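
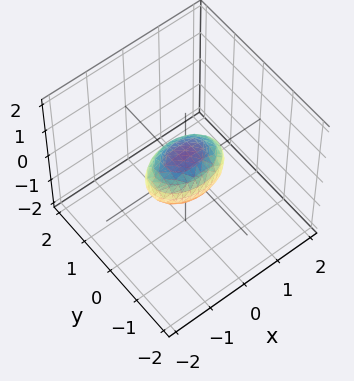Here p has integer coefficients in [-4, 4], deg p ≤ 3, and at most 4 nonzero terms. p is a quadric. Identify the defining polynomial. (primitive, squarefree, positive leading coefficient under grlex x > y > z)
x^2 + 2*y^2 + 2*z^2 - 1

First, the degree is 2 — bounded and convex; a quadric.
Then, symmetries: the x ↦ −x reflection is a symmetry, so x appears only in even powers; the z ↦ −z reflection is a symmetry, so z appears only in even powers; the y ↦ −y reflection is a symmetry, so y appears only in even powers.
Next, observable constraints: the x-axis gridline crossings are at x ∈ {-1, 1}.
Finally, solving for integer coefficients yields p as stated.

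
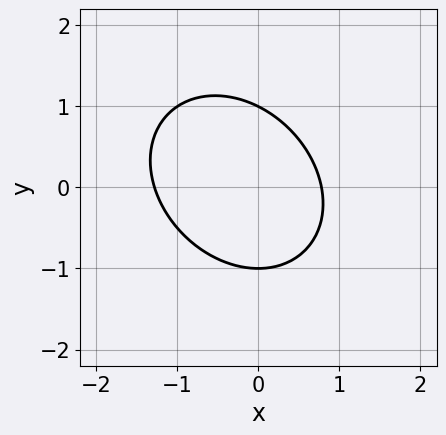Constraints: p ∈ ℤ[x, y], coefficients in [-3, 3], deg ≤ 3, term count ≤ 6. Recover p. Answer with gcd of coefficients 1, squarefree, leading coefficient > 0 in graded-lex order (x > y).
First, degree: no degree-1 curve has this shape, so deg p = 2.
Next, observable constraints: among the integer gridlines, it crosses the y-axis at y ∈ {-1, 1}.
Finally, matching integer coefficients to the picture gives p.

2*x^2 + x*y + 2*y^2 + x - 2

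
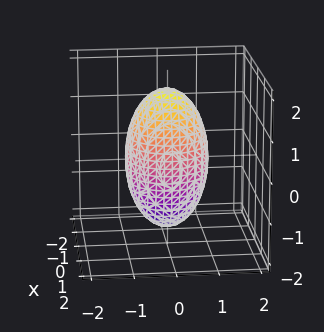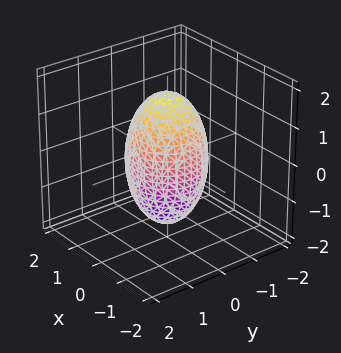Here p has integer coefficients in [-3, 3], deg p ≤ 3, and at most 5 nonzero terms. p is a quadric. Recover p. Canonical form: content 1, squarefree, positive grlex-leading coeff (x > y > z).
deg p = 2. A closed, bounded, convex surface; a quadric.
Symmetry: the surface is invariant under rotation about z: p = q(x² + y², z); the z ↦ −z reflection is a symmetry, so z appears only in even powers.
Against the integer gridlines: the y-axis gridline crossings are at y ∈ {-1, 1}; a circular section at z = 0 has radius exactly 1; the x-axis gridline crossings are at x ∈ {-1, 1}.
Putting this together gives p.

3*x^2 + 3*y^2 + z^2 - 3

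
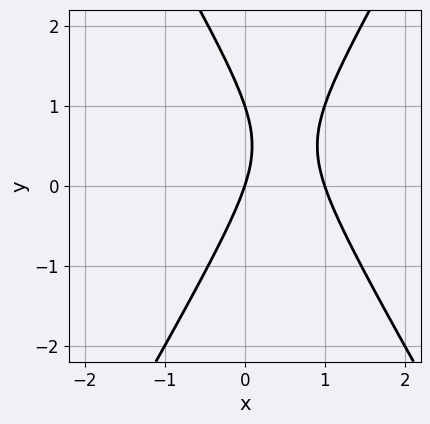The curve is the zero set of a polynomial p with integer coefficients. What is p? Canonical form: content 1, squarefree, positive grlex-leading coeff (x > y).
3*x^2 - y^2 - 3*x + y

First, degree: the shape is more complex than any degree-1 curve, so deg p = 2.
Next, from the axis intercepts and sections: among the integer gridlines, it crosses the y-axis at y ∈ {0, 1}; among the integer gridlines, it crosses the x-axis at x ∈ {0, 1}.
Finally, putting this together gives p.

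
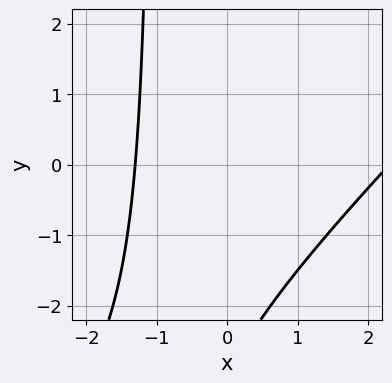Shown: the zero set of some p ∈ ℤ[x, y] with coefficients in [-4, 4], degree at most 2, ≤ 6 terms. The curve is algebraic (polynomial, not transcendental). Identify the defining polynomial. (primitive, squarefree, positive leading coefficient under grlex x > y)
x^2 - x*y - x - y - 3

1. The degree is 2 — the shape is more complex than any degree-1 curve.
2. Against the integer gridlines: it misses every integer gridline on the y-axis.
3. Assembling these constraints gives the stated polynomial.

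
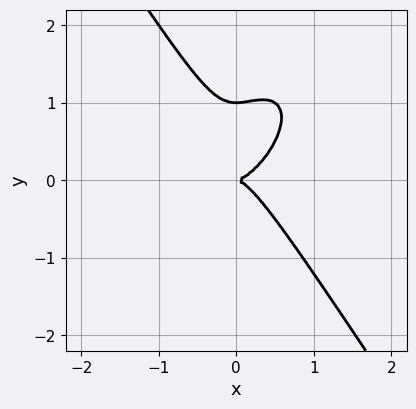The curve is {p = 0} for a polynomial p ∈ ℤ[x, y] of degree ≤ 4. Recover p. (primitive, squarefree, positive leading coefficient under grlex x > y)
2*x^3 - x^2*y + y^3 - y^2

First, deg p = 3.
Then, against the integer gridlines: one x-axis crossing is at x = 0; the y-axis gridline crossings are at y ∈ {0, 1}.
Finally, the integer polynomial consistent with all of this is the stated p.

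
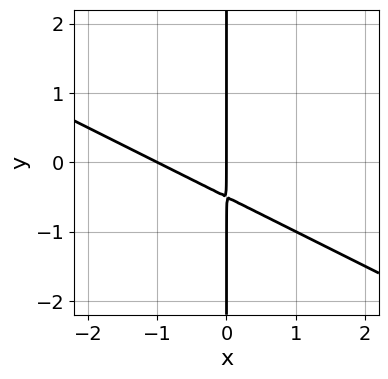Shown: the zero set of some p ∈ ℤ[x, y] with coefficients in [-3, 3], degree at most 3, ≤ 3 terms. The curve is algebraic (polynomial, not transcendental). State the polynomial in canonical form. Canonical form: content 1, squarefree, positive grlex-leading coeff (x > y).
(a) Degree: no degree-1 curve has this shape, so deg p = 2.
(b) Checking where it meets the axes: the visible y-axis segment lies entirely on the curve; the x-axis gridline crossings are at x ∈ {-1, 0}.
(c) Matching integer coefficients to the picture gives p.

x^2 + 2*x*y + x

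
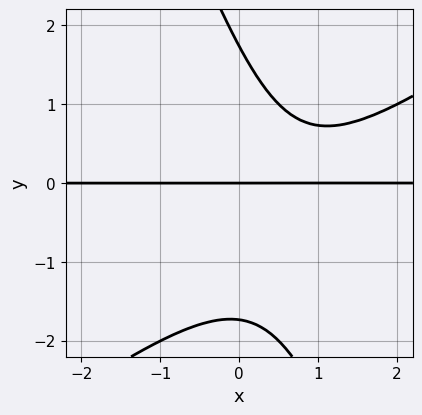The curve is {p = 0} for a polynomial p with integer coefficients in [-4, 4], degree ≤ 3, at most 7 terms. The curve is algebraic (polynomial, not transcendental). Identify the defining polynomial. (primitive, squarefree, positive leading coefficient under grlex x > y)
1. Degree: no degree-2 curve has this shape, so deg p = 3.
2. Reading off the gridlines: it crosses the y-axis at the gridline y = 0; the visible x-axis segment lies entirely on the curve.
3. Matching integer coefficients to the picture gives p.

2*x^2*y - 2*x*y^2 - y^3 - 3*x*y + 3*y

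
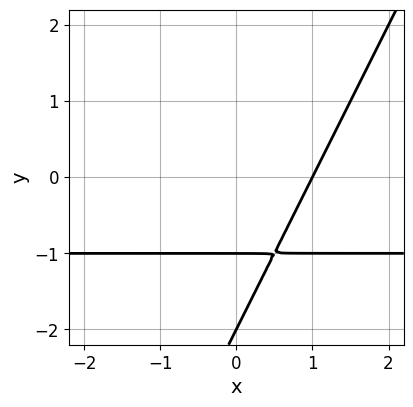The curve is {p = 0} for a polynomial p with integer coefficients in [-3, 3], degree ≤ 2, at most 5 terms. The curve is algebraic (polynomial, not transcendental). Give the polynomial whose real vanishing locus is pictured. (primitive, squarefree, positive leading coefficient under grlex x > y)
2*x*y - y^2 + 2*x - 3*y - 2

1. Degree: a generic line meets the curve in up to 2 points, so deg p = 2.
2. From the axis intercepts and sections: the y-axis gridline crossings are at y ∈ {-2, -1}; it meets the x-axis at x = 1 (among the integer gridlines).
3. Solving for integer coefficients yields p as stated.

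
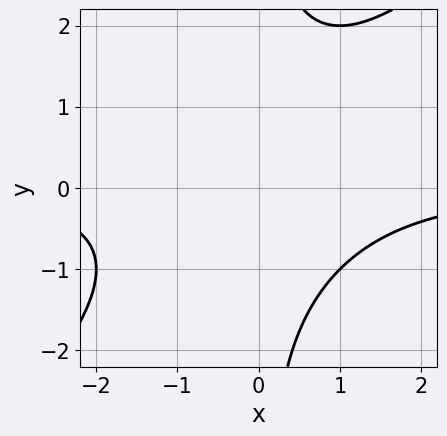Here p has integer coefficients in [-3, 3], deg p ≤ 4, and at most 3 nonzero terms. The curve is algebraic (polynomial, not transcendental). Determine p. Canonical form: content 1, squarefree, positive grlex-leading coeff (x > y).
x^2*y - x*y^2 + 2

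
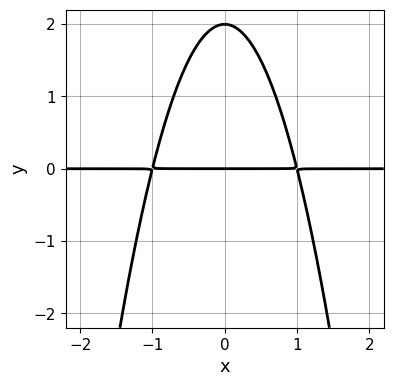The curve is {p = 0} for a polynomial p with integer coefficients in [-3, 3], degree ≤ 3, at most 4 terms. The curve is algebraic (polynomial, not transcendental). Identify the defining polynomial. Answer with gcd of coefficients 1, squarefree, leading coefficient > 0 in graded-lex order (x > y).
2*x^2*y + y^2 - 2*y

1. The degree is 3 — no degree-2 curve has this shape.
2. Symmetries: it's symmetric under x → −x, forcing even powers of x.
3. From the visible intercepts: the y-axis gridline crossings are at y ∈ {0, 2}; the visible x-axis segment lies entirely on the curve.
4. These observations pin down the coefficients.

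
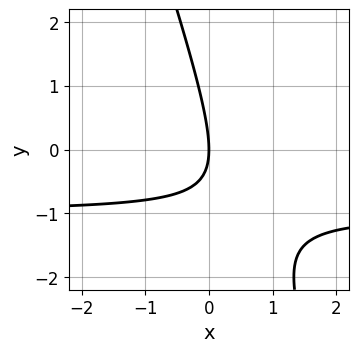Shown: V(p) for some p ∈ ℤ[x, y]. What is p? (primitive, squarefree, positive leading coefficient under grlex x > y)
(a) Degree: the shape is more complex than any degree-1 curve, so deg p = 2.
(b) Against the integer gridlines: it crosses the y-axis at the gridline y = 0; it crosses the x-axis at the gridline x = 0.
(c) Solving for integer coefficients yields p as stated.

3*x*y + y^2 + 3*x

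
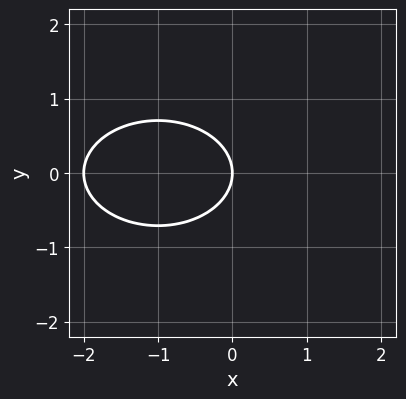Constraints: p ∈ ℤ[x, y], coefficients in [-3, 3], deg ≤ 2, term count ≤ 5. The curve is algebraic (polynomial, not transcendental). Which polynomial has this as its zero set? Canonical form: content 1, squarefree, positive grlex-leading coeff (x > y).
x^2 + 2*y^2 + 2*x

1. deg p = 2.
2. Symmetries: it's symmetric under y → −y, forcing even powers of y.
3. Against the integer gridlines: it crosses the y-axis at the gridline y = 0; among the integer gridlines, it crosses the x-axis at x ∈ {-2, 0}.
4. Fitting integer coefficients to these (and the overall shape) gives p.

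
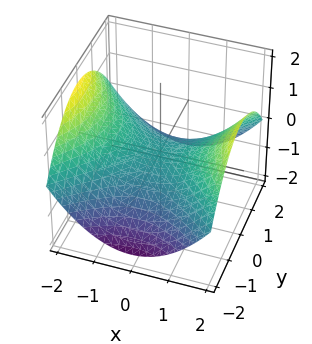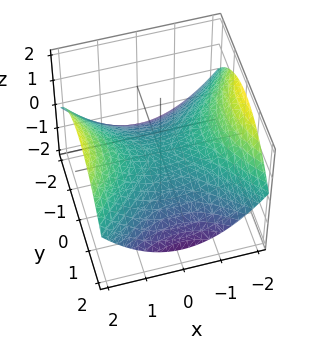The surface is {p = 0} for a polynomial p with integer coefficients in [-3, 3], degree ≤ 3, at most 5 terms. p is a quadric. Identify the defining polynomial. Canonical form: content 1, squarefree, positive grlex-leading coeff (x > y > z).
x^2 - y^2 - 3*z

(a) Degree: a hyperbolic paraboloid; a quadric, so deg p = 2.
(b) Symmetries: the x ↦ −x reflection is a symmetry, so x appears only in even powers; the y ↦ −y reflection is a symmetry, so y appears only in even powers.
(c) Against the integer gridlines: it crosses the y-axis at the gridline y = 0; it crosses the z-axis at the gridline z = 0.
(d) Matching integer coefficients to the picture gives p.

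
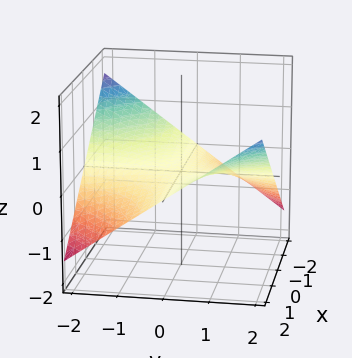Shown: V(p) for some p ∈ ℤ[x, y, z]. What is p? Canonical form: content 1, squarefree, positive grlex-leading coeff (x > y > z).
deg p = 2. A saddle surface; a quadric.
Against the integer gridlines: one z-axis crossing is at z = 0; the visible y-axis segment lies entirely on the surface.
The integer polynomial consistent with all of this is the stated p. Check: (-1, 0, 0) on the x-axis lies on the surface, and p(-1, 0, 0) = 0. ✓

x*y - 3*z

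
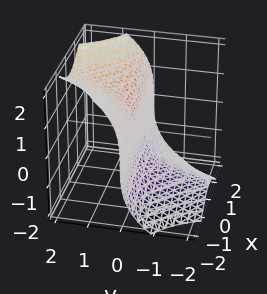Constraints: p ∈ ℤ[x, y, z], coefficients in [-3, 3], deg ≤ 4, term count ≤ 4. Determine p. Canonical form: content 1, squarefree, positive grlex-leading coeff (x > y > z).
(a) Degree: no degree-2 surface has this shape, so deg p = 3.
(b) Checking where it meets the axes: the visible x-axis segment lies entirely on the surface; one z-axis crossing is at z = 0; one y-axis crossing is at y = 0.
(c) The integer polynomial consistent with all of this is the stated p.

2*x^2*y - z^3 + 2*y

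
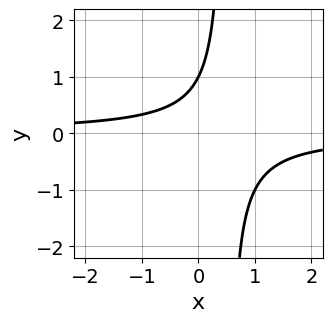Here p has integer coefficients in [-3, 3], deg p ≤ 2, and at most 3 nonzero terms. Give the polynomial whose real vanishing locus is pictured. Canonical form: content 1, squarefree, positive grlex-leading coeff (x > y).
2*x*y - y + 1

1. The degree is 2 — a generic line meets the curve in up to 2 points.
2. From the visible intercepts: it crosses the y-axis at the gridline y = 1; it misses every integer gridline on the x-axis.
3. Together with the visible shape, these determine p as stated.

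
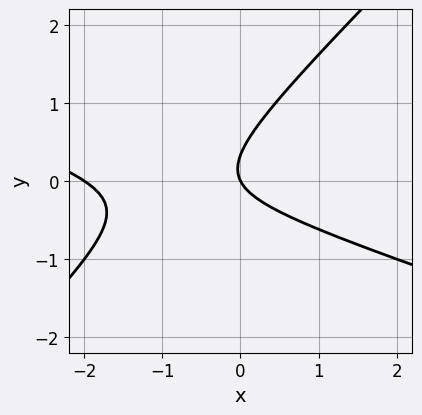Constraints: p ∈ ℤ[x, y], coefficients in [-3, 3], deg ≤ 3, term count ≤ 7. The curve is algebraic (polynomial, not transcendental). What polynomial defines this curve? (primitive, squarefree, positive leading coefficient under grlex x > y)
x^2 + 2*x*y - 3*y^2 + 2*x + y

First, deg p = 2. A generic line meets the curve in up to 2 points.
Next, observable constraints: among the integer gridlines, it crosses the x-axis at x ∈ {-2, 0}; it meets the y-axis at y = 0 (among the integer gridlines).
Finally, fitting integer coefficients to these (and the overall shape) gives p.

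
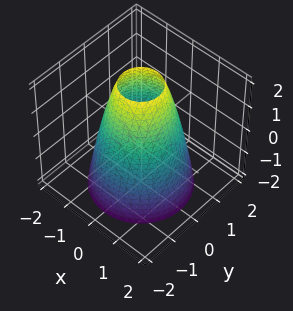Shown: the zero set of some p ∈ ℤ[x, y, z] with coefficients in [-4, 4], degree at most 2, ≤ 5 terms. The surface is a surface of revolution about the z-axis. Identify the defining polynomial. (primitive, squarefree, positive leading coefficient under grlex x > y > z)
2*x^2 + 2*y^2 + z - 3

First, degree: no degree-1 surface has this shape, so deg p = 2.
Then, symmetries: the surface is invariant under rotation about z: p = q(x² + y², z).
Then, checking where it meets the axes: a circular section at z = 2 has radius between 0 and 1; the surface avoids every integer z-axis point in the box.
Finally, putting this together gives p.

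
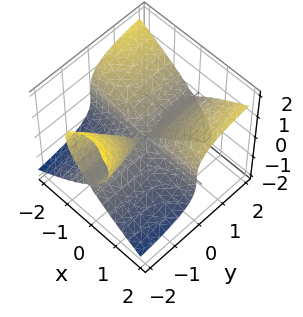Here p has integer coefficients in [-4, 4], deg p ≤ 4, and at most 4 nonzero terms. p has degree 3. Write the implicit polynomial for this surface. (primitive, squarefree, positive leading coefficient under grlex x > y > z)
x^2*y - y*z^2 - z^3

First, I count 2 distinct pieces. Treating them together as one polynomial.
Then, deg p = 3. No degree-2 surface has this shape.
Then, observable constraints: every point of the x-axis in the box is on the surface; every point of the y-axis in the box is on the surface.
Finally, together with the visible shape, these determine p as stated.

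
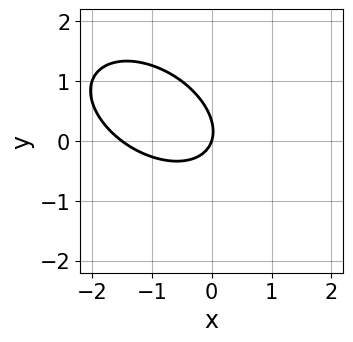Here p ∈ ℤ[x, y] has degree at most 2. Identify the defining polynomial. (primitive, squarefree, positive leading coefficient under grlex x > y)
deg p = 2. The shape is more complex than any degree-1 curve.
From the visible intercepts: it crosses the y-axis at the gridline y = 0; it crosses the x-axis at the gridline x = 0.
The integer polynomial consistent with all of this is the stated p.

2*x^2 + 2*x*y + 3*y^2 + 3*x - y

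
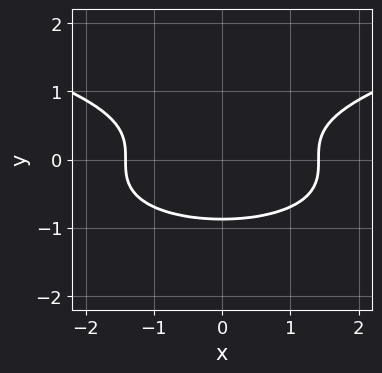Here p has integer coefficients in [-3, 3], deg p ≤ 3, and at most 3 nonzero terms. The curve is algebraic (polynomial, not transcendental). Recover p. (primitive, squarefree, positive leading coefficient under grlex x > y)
First, deg p = 3. A generic line meets the curve in up to 3 points.
Then, symmetries: the x ↦ −x reflection is a symmetry, so x appears only in even powers.
Finally, together with the visible shape, these determine p as stated.

3*y^3 - x^2 + 2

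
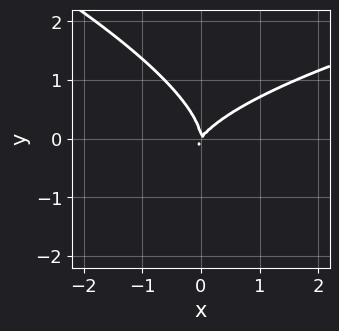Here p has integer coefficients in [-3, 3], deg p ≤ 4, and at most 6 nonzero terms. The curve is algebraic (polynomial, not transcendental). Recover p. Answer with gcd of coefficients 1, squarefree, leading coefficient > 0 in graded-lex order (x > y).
x*y^2 + 3*y^3 - 3*x^2 + 2*x*y

(a) Degree: a generic line meets the curve in up to 3 points, so deg p = 3.
(b) From the axis intercepts and sections: one x-axis crossing is at x = 0; it crosses the y-axis at the gridline y = 0.
(c) Assembling these constraints gives the stated polynomial.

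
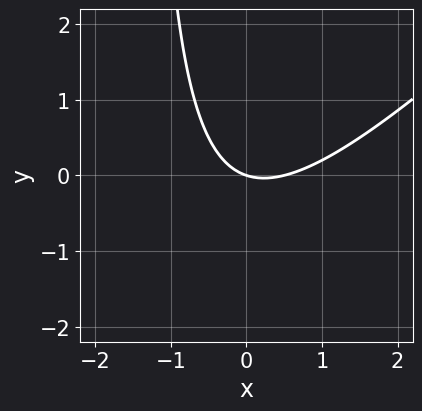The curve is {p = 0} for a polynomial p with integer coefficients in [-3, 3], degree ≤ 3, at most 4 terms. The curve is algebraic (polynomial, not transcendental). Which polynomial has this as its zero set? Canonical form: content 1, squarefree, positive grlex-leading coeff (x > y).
The degree is 2 — a generic line meets the curve in up to 2 points.
Checking where it meets the axes: one y-axis crossing is at y = 0; it crosses the x-axis at the gridline x = 0.
Together with the visible shape, these determine p as stated.

2*x^2 - 2*x*y - x - 3*y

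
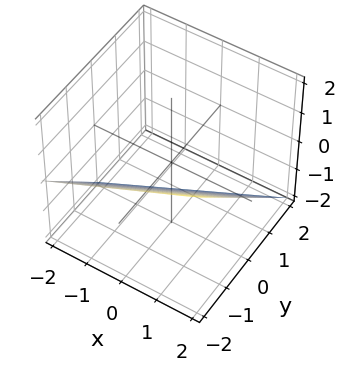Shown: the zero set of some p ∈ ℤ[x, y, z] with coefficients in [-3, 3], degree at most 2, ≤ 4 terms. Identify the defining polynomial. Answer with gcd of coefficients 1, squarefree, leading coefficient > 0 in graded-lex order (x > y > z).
The degree is 1 — every cross-section is a straight line — this is a plane.
From the visible intercepts: it meets the z-axis at z = -1 (among the integer gridlines); one y-axis crossing is at y = -1.
Together with the visible shape, these determine p as stated. Check: (2, 0, 0) on the x-axis lies on the surface, and p(2, 0, 0) = 0. ✓

x - 2*y - 2*z - 2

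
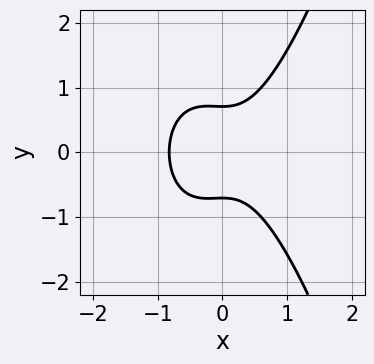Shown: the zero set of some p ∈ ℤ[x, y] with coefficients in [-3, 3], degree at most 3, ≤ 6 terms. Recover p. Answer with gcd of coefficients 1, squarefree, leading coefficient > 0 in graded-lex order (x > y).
Degree: no degree-2 curve has this shape, so deg p = 3.
Symmetries: it's symmetric under y → −y, forcing even powers of y.
These observations pin down the coefficients.

3*x^3 + x^2 - 2*y^2 + 1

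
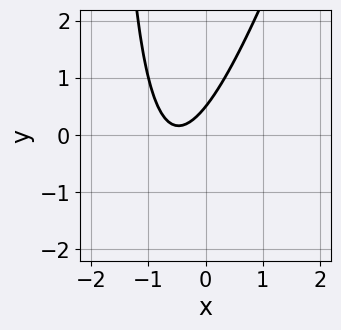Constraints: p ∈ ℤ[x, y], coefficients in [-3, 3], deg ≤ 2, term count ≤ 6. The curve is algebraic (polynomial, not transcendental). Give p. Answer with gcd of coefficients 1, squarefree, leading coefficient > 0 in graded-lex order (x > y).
3*x^2 - x*y + 3*x - 2*y + 1

(a) deg p = 2.
(b) Checking where it meets the axes: it misses every integer gridline on the x-axis.
(c) Putting this together gives p.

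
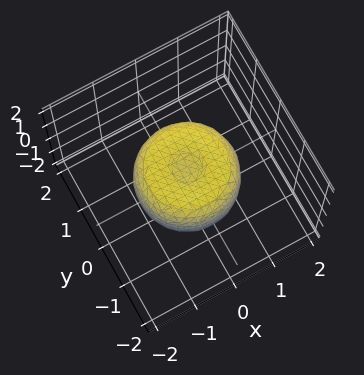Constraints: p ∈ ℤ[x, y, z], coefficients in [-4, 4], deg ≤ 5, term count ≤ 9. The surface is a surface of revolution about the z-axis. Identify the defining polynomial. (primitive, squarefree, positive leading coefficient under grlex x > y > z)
Degree: a generic line meets the surface in up to 4 points, so deg p = 4.
Symmetries: rotational symmetry about the z-axis ⇒ p depends on x, y only through x² + y².
Against the integer gridlines: a circular section at z = 0 has radius between 1 and 2.
Assembling these constraints gives the stated polynomial.

2*x^4 + 4*x^2*y^2 + 2*y^4 - 2*x^2 - 2*y^2 + 2*z^2 - 1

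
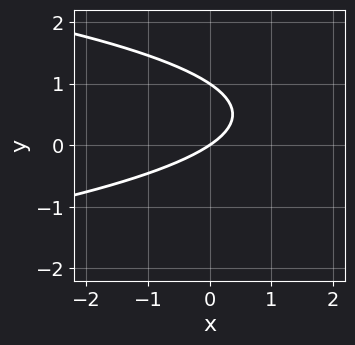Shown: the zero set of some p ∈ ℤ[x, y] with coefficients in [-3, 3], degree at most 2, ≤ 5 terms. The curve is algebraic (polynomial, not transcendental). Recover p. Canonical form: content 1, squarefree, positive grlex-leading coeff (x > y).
1. Degree: a generic line meets the curve in up to 2 points, so deg p = 2.
2. From the visible intercepts: it crosses the x-axis at the gridline x = 0; the y-axis gridline crossings are at y ∈ {0, 1}.
3. These observations pin down the coefficients.

3*y^2 + 2*x - 3*y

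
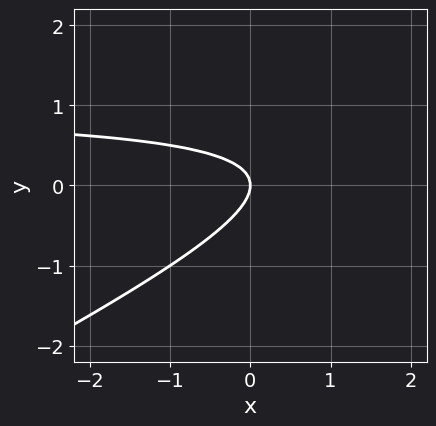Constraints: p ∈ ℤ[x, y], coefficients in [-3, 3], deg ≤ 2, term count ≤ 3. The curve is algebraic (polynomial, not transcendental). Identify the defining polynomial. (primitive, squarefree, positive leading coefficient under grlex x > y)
x*y - 2*y^2 - x

First, the degree is 2 — the shape is more complex than any degree-1 curve.
Then, observable constraints: one x-axis crossing is at x = 0; it meets the y-axis at y = 0 (among the integer gridlines).
Finally, matching integer coefficients to the picture gives p.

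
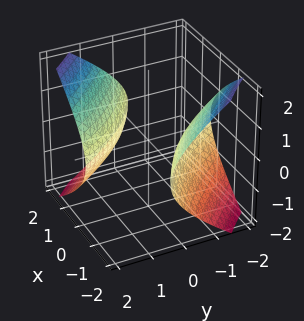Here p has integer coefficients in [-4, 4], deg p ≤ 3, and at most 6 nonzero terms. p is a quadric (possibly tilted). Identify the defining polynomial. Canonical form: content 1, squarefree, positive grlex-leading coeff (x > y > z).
x^2 + 3*x*y + y^2 - 3*z^2 - 2

1. There are 2 components. They look like related sheets of one shape, so recover p as a whole.
2. The degree is 2 — a generic line meets the surface in up to 2 points.
3. Checking where it meets the axes: it misses every integer gridline on the z-axis.
4. Fitting integer coefficients to these (and the overall shape) gives p.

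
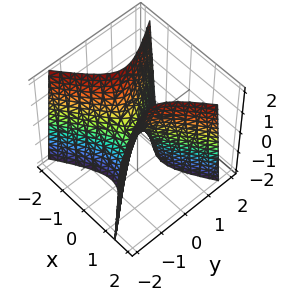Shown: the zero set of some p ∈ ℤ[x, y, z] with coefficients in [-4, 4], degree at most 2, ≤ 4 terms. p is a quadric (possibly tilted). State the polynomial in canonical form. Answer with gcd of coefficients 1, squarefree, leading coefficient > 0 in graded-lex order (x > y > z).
First, deg p = 2.
Then, from the visible intercepts: it meets the x-axis at x = 0 (among the integer gridlines); one y-axis crossing is at y = 0.
Finally, putting this together gives p.

3*x^2 - 2*x*y - 3*y^2 - z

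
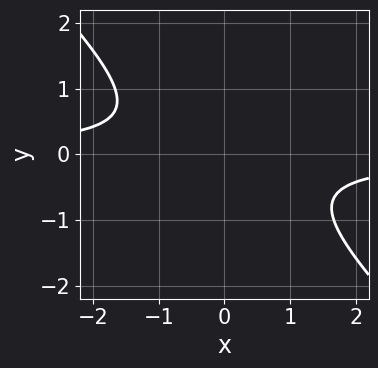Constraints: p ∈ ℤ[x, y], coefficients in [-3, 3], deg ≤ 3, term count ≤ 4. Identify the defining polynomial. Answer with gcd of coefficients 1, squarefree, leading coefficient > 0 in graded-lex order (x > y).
3*x*y + 3*y^2 + 2

1. deg p = 2. No degree-1 curve has this shape.
2. Observable constraints: no x-intercept at any integer in the box; the curve avoids every integer y-axis point in the box.
3. The integer polynomial consistent with all of this is the stated p.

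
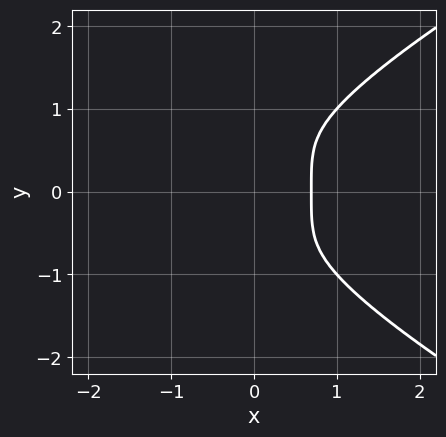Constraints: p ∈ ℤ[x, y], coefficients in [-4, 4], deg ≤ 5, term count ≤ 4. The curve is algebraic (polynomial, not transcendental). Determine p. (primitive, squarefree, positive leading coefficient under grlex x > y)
2*y^4 - 3*x^3 + 1

(a) Degree: no degree-3 curve has this shape, so deg p = 4.
(b) Symmetries: it's symmetric under y → −y, forcing even powers of y.
(c) Reading off the gridlines: it misses every integer gridline on the y-axis.
(d) Putting this together gives p.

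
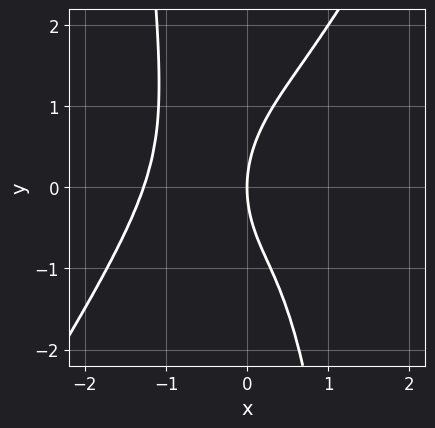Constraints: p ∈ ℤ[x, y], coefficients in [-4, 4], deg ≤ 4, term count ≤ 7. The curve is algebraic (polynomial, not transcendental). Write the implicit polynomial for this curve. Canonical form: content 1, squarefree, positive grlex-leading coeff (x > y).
First, deg p = 4. The shape is more complex than any degree-3 curve.
Next, reading off the gridlines: one y-axis crossing is at y = 0; it crosses the x-axis at the gridline x = 0.
Finally, these observations pin down the coefficients.

3*x^4 - 2*x^3*y + 2*x^3 - y^2 + 3*x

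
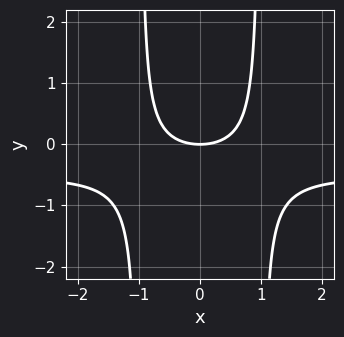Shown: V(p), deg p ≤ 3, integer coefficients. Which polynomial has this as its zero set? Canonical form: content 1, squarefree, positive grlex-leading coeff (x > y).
The degree is 3 — a generic line meets the curve in up to 3 points.
Symmetries: mirror symmetry x ↦ −x ⇒ only even powers of x.
Observable constraints: one x-axis crossing is at x = 0; one y-axis crossing is at y = 0.
Fitting integer coefficients to these (and the overall shape) gives p.

2*x^2*y + x^2 - 2*y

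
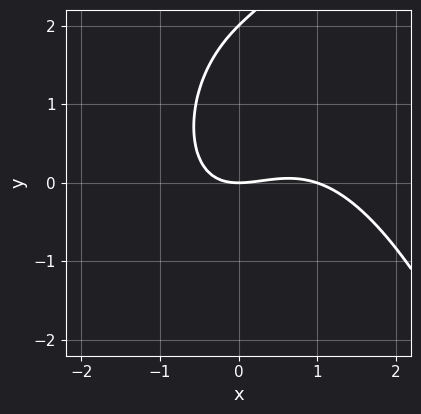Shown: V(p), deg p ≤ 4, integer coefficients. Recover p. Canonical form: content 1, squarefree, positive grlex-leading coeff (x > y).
1. deg p = 3. No degree-2 curve has this shape.
2. From the visible intercepts: among the integer gridlines, it crosses the y-axis at y ∈ {0, 2}; among the integer gridlines, it crosses the x-axis at x ∈ {0, 1}.
3. Together with the visible shape, these determine p as stated.

x^3 - x^2 + x*y - y^2 + 2*y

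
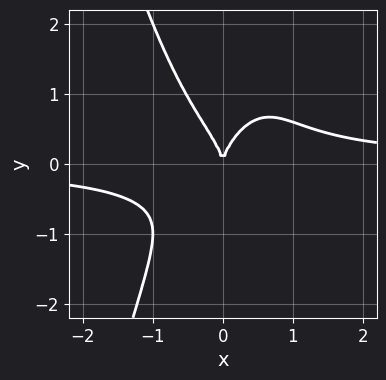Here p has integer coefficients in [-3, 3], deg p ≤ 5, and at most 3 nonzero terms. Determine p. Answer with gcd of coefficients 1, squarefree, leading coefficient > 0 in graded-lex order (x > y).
First, the degree is 4 — a generic line meets the curve in up to 4 points.
Next, from the axis intercepts and sections: it crosses the y-axis at the gridline y = 0; one x-axis crossing is at x = 0.
Finally, assembling these constraints gives the stated polynomial.

3*x^3*y + y^3 - 2*x^2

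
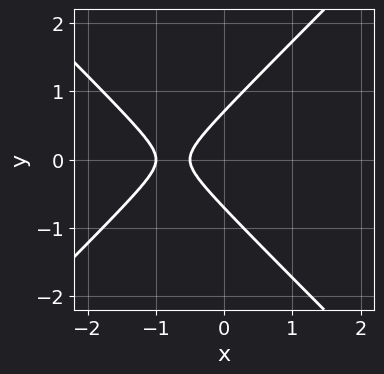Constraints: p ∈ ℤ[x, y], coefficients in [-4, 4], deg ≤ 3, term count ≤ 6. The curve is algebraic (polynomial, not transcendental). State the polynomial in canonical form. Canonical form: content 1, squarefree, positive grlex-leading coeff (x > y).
Degree: no degree-1 curve has this shape, so deg p = 2.
Symmetries: mirror symmetry y ↦ −y ⇒ only even powers of y.
Checking where it meets the axes: it meets the x-axis at x = -1 (among the integer gridlines).
The integer polynomial consistent with all of this is the stated p.

2*x^2 - 2*y^2 + 3*x + 1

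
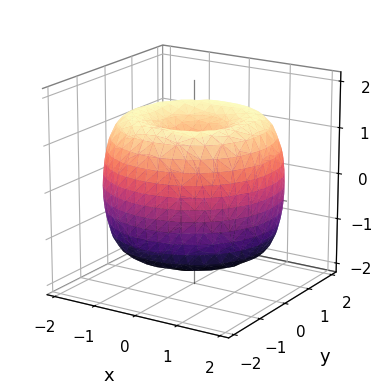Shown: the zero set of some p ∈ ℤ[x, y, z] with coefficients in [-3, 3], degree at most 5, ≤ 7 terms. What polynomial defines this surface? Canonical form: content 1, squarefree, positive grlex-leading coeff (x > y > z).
1. deg p = 4.
2. Symmetries: rotational symmetry about the z-axis ⇒ p depends on x, y only through x² + y².
3. Observable constraints: a circular section at z = -1 has radius between 1 and 2; the z-axis gridline crossings are at z ∈ {-1, 1}.
4. These observations pin down the coefficients.

x^4 + 2*x^2*y^2 + y^4 - 3*x^2 - 3*y^2 + 2*z^2 - 2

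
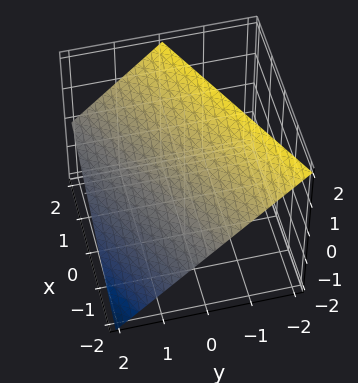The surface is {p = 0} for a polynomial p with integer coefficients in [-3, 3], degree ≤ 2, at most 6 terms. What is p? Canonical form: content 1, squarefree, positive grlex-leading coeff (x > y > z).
x - 2*y - 2*z + 2

First, the degree is 1 — every cross-section is a straight line — this is a plane.
Then, against the integer gridlines: one z-axis crossing is at z = 1; it meets the x-axis at x = -2 (among the integer gridlines); it meets the y-axis at y = 1 (among the integer gridlines).
Finally, putting this together gives p.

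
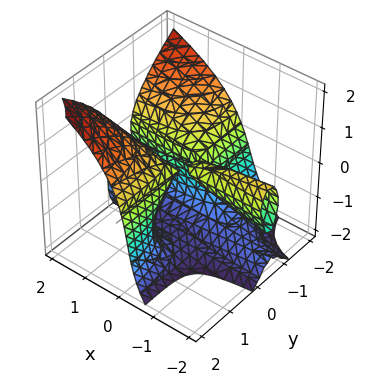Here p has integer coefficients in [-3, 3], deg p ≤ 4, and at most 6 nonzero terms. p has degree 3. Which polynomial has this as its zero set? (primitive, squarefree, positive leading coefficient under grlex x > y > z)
1. Degree: a generic line meets the surface in up to 3 points, so deg p = 3.
2. Observable constraints: one z-axis crossing is at z = -2; every point of the y-axis in the box is on the surface.
3. Fitting integer coefficients to these (and the overall shape) gives p. Check: (-2, 0, 0) on the x-axis lies on the surface, and p(-2, 0, 0) = 0. ✓

3*x*y^2 - y^2*z - z^3 + 2*x*y - 2*z^2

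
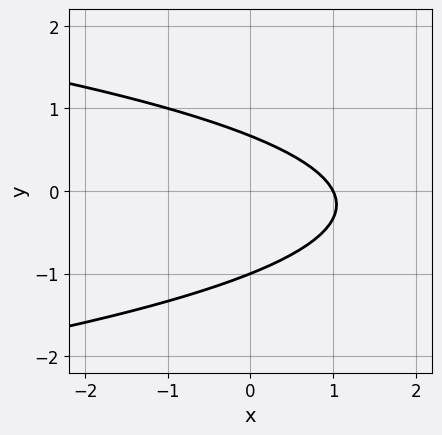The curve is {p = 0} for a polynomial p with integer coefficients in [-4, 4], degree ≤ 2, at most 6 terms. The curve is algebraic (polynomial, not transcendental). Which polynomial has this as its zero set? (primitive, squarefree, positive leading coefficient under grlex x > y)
3*y^2 + 2*x + y - 2

1. Degree: the shape is more complex than any degree-1 curve, so deg p = 2.
2. Against the integer gridlines: it crosses the x-axis at the gridline x = 1; it meets the y-axis at y = -1 (among the integer gridlines).
3. Together with the visible shape, these determine p as stated.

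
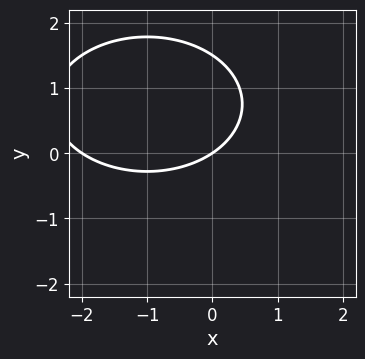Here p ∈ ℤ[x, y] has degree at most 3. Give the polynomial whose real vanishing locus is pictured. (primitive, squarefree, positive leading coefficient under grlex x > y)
(a) The degree is 2 — no degree-1 curve has this shape.
(b) Checking where it meets the axes: it crosses the y-axis at the gridline y = 0; the x-axis gridline crossings are at x ∈ {-2, 0}.
(c) Fitting integer coefficients to these (and the overall shape) gives p.

x^2 + 2*y^2 + 2*x - 3*y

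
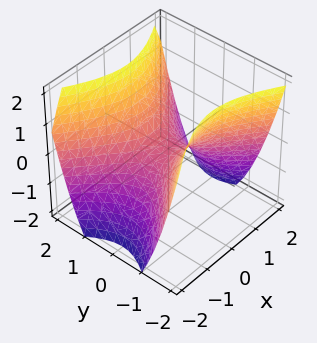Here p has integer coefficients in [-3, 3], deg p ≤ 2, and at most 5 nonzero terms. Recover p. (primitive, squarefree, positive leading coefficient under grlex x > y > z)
(a) deg p = 2. A saddle surface; a quadric.
(b) Symmetries: it's symmetric under x → −x, forcing even powers of x; it's symmetric under y → −y, forcing even powers of y.
(c) Reading off the gridlines: it crosses the x-axis at the gridline x = 0; one z-axis crossing is at z = 0; it crosses the y-axis at the gridline y = 0.
(d) Together with the visible shape, these determine p as stated.

2*x^2 - 3*y^2 + 3*z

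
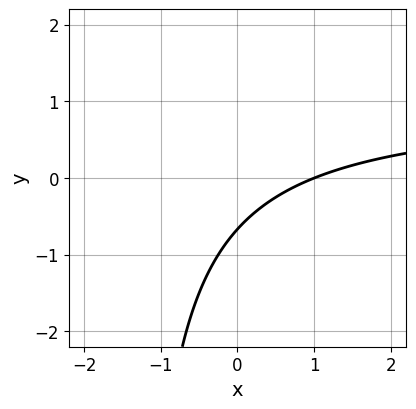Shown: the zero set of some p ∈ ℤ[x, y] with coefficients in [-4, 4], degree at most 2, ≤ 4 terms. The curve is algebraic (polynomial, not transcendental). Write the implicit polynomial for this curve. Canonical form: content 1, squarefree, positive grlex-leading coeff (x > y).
(a) deg p = 2. The shape is more complex than any degree-1 curve.
(b) Reading off the gridlines: one x-axis crossing is at x = 1.
(c) Fitting integer coefficients to these (and the overall shape) gives p.

2*x*y - 2*x + 3*y + 2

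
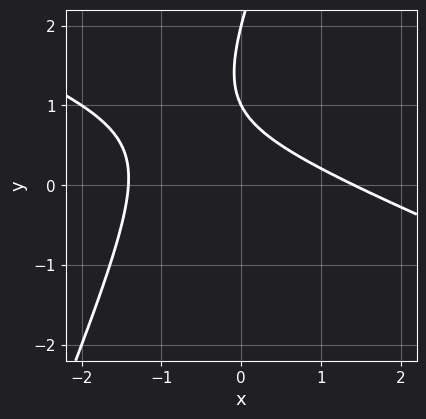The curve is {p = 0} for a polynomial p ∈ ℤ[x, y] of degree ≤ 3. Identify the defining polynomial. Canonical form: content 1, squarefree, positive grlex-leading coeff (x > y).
x^2 + 2*x*y - y^2 + 3*y - 2

1. deg p = 2. The shape is more complex than any degree-1 curve.
2. Against the integer gridlines: among the integer gridlines, it crosses the y-axis at y ∈ {1, 2}.
3. The integer polynomial consistent with all of this is the stated p.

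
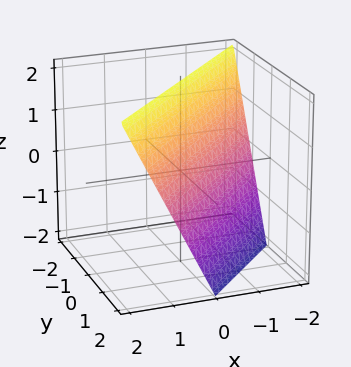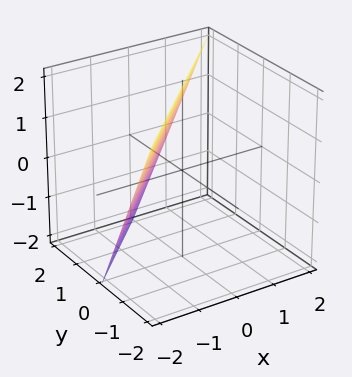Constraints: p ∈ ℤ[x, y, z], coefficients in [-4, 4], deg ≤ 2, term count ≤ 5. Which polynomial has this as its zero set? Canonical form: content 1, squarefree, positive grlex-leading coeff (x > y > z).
(a) Degree: the surface is flat (a plane), so deg p = 1.
(b) Checking where it meets the axes: one z-axis crossing is at z = 2; it crosses the y-axis at the gridline y = 1; it meets the x-axis at x = -1 (among the integer gridlines).
(c) Matching integer coefficients to the picture gives p.

2*x - 2*y - z + 2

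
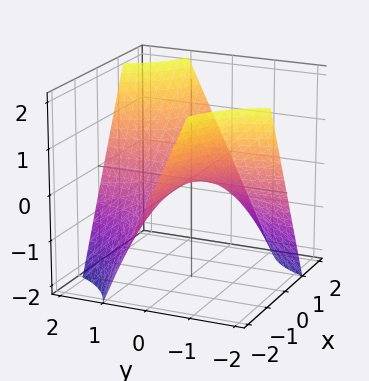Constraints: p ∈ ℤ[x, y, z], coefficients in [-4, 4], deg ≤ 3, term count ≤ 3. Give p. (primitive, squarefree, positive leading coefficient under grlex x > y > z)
x*y - z

First, degree: a hyperbolic paraboloid; a quadric, so deg p = 2.
Next, against the integer gridlines: every point of the x-axis in the box is on the surface; it crosses the z-axis at the gridline z = 0.
Finally, solving for integer coefficients yields p as stated. Check: (0, 2, 0) on the y-axis lies on the surface, and p(0, 2, 0) = 0. ✓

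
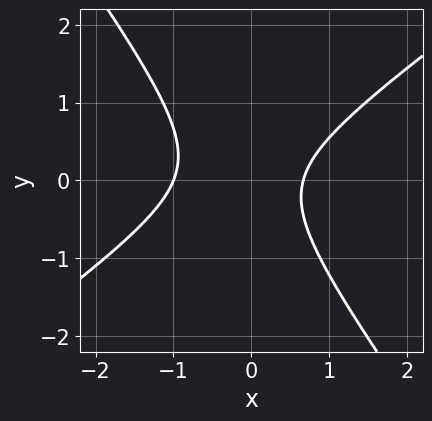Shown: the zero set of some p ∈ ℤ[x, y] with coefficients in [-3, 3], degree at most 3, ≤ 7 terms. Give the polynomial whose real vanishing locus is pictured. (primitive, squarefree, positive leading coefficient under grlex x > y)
3*x^2 - 2*x*y - 3*y^2 + x - 2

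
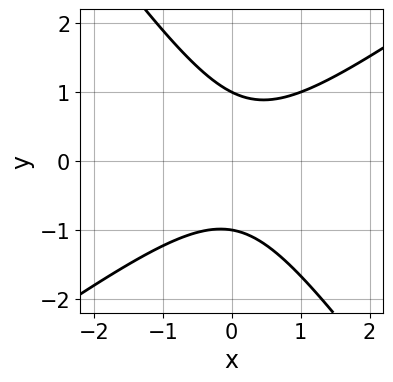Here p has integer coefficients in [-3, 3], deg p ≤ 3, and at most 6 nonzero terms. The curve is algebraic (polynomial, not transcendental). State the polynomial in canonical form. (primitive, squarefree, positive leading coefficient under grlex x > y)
(a) deg p = 2. No degree-1 curve has this shape.
(b) Reading off the gridlines: the y-axis gridline crossings are at y ∈ {-1, 1}; the curve avoids every integer x-axis point in the box.
(c) Assembling these constraints gives the stated polynomial.

3*x^2 - 2*x*y - 3*y^2 - x + 3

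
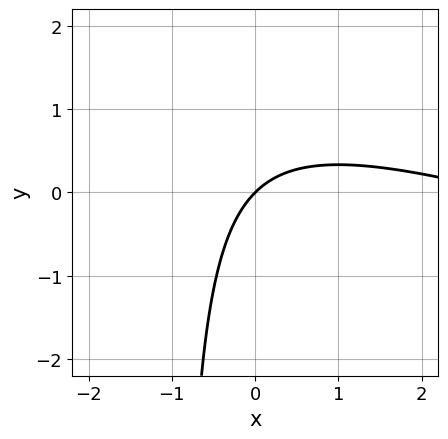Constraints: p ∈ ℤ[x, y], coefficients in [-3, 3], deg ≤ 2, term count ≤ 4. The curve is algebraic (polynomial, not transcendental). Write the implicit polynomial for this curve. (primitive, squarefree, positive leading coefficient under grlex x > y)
x^2 + 3*x*y - 3*x + 3*y

The degree is 2 — a generic line meets the curve in up to 2 points.
Observable constraints: it crosses the y-axis at the gridline y = 0; it meets the x-axis at x = 0 (among the integer gridlines).
Assembling these constraints gives the stated polynomial.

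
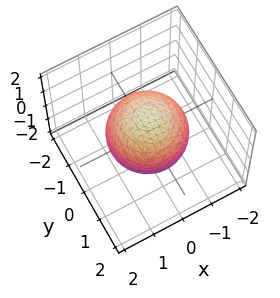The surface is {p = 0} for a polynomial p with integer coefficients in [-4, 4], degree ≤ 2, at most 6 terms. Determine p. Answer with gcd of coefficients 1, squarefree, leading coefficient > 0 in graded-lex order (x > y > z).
2*x^2 + 2*y^2 + 2*z^2 - 3

The degree is 2 — a closed, bounded, convex surface; a quadric.
Symmetries: mirror symmetry z ↦ −z ⇒ only even powers of z; every cross-section ⟂ z is a circle, so x, y appear only via x² + y².
Against the integer gridlines: a circular section at z = 0 has radius between 1 and 2.
Solving for integer coefficients yields p as stated.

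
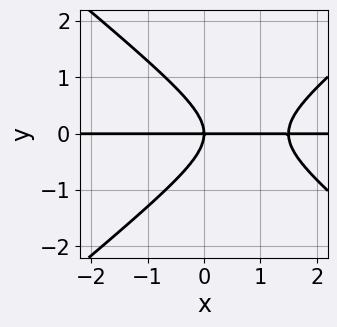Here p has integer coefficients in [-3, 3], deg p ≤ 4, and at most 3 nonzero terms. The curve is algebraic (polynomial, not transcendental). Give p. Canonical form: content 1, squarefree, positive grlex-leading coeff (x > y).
2*x^2*y - 3*y^3 - 3*x*y

Degree: the shape is more complex than any degree-2 curve, so deg p = 3.
From the visible intercepts: the visible x-axis segment lies entirely on the curve; one y-axis crossing is at y = 0.
Fitting integer coefficients to these (and the overall shape) gives p.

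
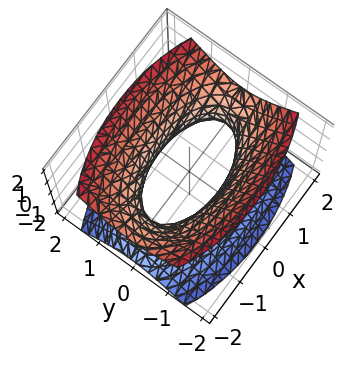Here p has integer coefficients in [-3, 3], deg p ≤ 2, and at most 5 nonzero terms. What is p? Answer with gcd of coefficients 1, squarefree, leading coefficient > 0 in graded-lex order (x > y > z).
x^2 + 3*y^2 - 2*z^2 - 2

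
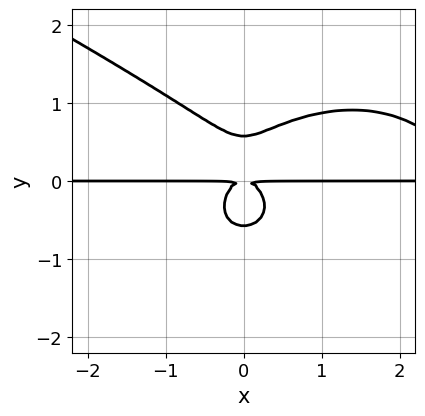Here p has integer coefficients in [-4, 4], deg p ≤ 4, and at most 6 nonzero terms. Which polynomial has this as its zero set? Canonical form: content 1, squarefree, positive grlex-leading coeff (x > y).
1. The degree is 4 — no degree-3 curve has this shape.
2. Checking where it meets the axes: every point of the x-axis in the box is on the curve.
3. Solving for integer coefficients yields p as stated.

x^3*y + x^2*y^2 + 3*y^4 - 3*x^2*y - y^2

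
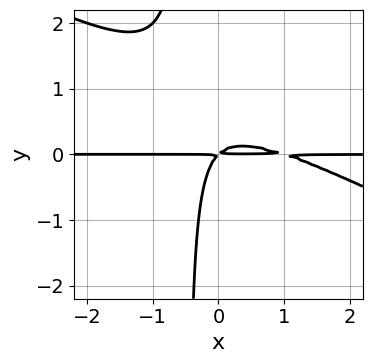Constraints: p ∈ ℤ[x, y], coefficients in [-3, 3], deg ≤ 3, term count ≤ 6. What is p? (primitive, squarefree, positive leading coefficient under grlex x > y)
The degree is 3 — no degree-2 curve has this shape.
Checking where it meets the axes: the visible x-axis segment lies entirely on the curve.
Matching integer coefficients to the picture gives p.

x^2*y + 2*x*y^2 - x*y + y^2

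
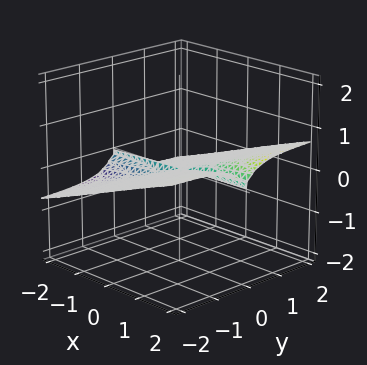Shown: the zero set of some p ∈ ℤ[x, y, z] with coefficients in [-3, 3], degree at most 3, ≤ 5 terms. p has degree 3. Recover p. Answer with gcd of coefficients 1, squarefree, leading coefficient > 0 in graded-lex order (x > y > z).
1. The degree is 3 — no degree-2 surface has this shape.
2. From the visible intercepts: every point of the x-axis in the box is on the surface; one z-axis crossing is at z = 0; every point of the y-axis in the box is on the surface.
3. Fitting integer coefficients to these (and the overall shape) gives p.

x*y^2 - 3*y^2*z - z^3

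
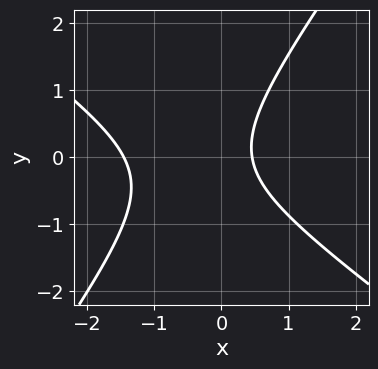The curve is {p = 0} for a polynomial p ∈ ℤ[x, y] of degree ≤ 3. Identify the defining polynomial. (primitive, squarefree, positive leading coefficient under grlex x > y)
(a) deg p = 2. The shape is more complex than any degree-1 curve.
(b) From the axis intercepts and sections: the curve avoids every integer y-axis point in the box.
(c) These observations pin down the coefficients.

3*x^2 + 2*x*y - 3*y^2 + 3*x - 2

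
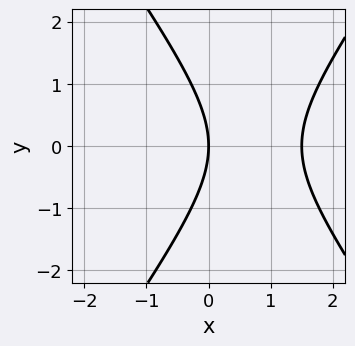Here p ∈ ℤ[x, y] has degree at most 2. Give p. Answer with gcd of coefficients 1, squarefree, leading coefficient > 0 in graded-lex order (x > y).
(a) deg p = 2. No degree-1 curve has this shape.
(b) Symmetries: the y ↦ −y reflection is a symmetry, so y appears only in even powers.
(c) Checking where it meets the axes: it crosses the y-axis at the gridline y = 0; one x-axis crossing is at x = 0.
(d) Together with the visible shape, these determine p as stated.

2*x^2 - y^2 - 3*x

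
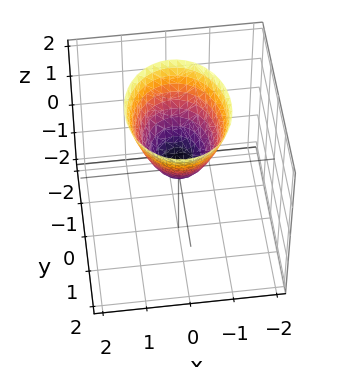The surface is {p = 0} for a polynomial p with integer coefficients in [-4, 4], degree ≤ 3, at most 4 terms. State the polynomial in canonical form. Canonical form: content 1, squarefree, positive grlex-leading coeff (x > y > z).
First, deg p = 2. A single bowl opening along one axis; a quadric.
Next, symmetries: it's symmetric under x → −x, forcing even powers of x; mirror symmetry y ↦ −y ⇒ only even powers of y.
Then, reading off the gridlines: it meets the y-axis at y = 0 (among the integer gridlines); it crosses the x-axis at the gridline x = 0; one z-axis crossing is at z = 0.
Finally, matching integer coefficients to the picture gives p.

3*x^2 + 2*y^2 - 2*z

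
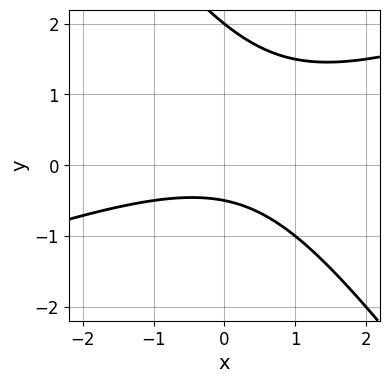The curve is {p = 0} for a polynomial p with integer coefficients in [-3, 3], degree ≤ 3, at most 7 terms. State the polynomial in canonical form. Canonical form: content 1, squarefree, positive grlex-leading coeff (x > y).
x^2 - 2*x*y - 2*y^2 + 3*y + 2

1. deg p = 2.
2. Reading off the gridlines: no x-intercept at any integer in the box; one y-axis crossing is at y = 2.
3. Putting this together gives p.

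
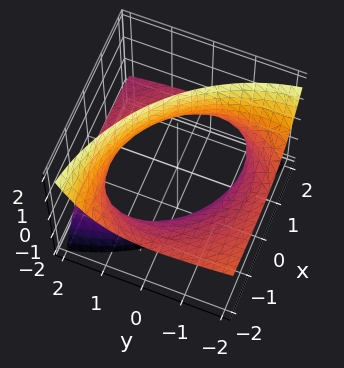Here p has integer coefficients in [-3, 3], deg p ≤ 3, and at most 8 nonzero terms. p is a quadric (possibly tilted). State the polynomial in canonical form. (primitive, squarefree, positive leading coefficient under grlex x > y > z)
First, degree: a generic line meets the surface in up to 2 points, so deg p = 2.
Then, from the visible intercepts: it misses every integer gridline on the z-axis.
Finally, solving for integer coefficients yields p as stated.

x^2 + 3*x*z + y^2 + 3*y*z - z^2 - 3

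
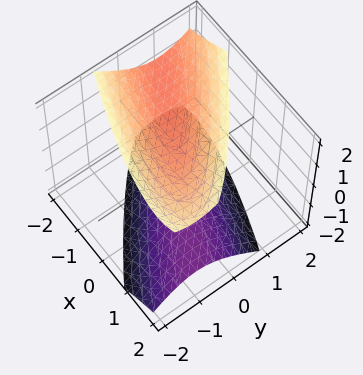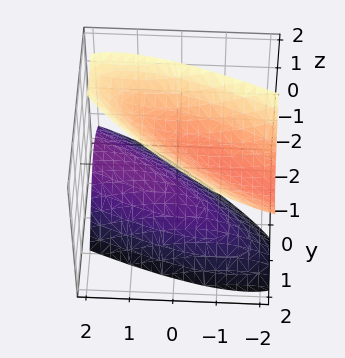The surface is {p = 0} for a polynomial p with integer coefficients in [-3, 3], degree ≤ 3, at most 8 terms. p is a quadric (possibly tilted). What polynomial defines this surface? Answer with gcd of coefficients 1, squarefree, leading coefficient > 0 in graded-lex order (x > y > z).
x^2 + 3*x*y + x*z + 3*y^2 - 2*z^2 + 2

There are 2 components.
The degree is 2 — a generic line meets the surface in up to 2 points.
Observable constraints: the surface avoids every integer y-axis point in the box; the z-axis gridline crossings are at z ∈ {-1, 1}; no x-intercept at any integer in the box.
Solving for integer coefficients yields p as stated.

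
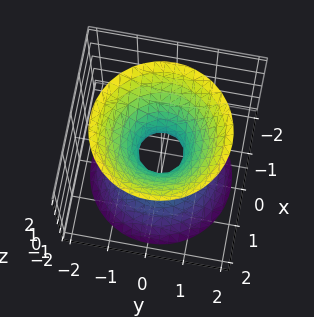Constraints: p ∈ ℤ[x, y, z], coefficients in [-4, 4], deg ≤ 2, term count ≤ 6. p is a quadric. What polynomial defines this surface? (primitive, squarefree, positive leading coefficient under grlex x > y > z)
1. deg p = 2. One connected sheet with a waist; a quadric.
2. Symmetries: rotational symmetry about the z-axis ⇒ p depends on x, y only through x² + y²; it's symmetric under z → −z, forcing even powers of z.
3. From the axis intercepts and sections: a circular section at z = -1 has radius exactly 1; it misses every integer gridline on the z-axis.
4. Assembling these constraints gives the stated polynomial.

3*x^2 + 3*y^2 - 2*z^2 - 1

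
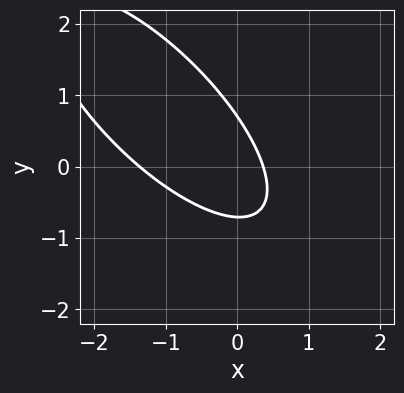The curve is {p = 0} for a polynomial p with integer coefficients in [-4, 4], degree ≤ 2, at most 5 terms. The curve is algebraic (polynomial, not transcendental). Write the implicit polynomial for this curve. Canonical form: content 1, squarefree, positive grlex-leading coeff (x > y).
(a) deg p = 2.
(b) Putting this together gives p.

2*x^2 + 3*x*y + 2*y^2 + 2*x - 1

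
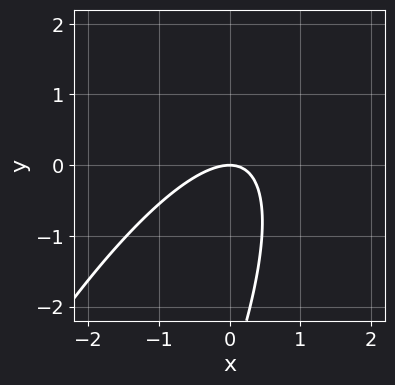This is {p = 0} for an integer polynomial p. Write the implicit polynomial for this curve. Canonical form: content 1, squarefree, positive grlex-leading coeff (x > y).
3*x^2 - 3*x*y + y^2 + 3*y

1. The degree is 2 — the shape is more complex than any degree-1 curve.
2. Checking where it meets the axes: one y-axis crossing is at y = 0; one x-axis crossing is at x = 0.
3. Together with the visible shape, these determine p as stated.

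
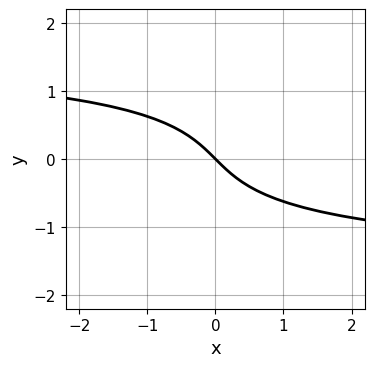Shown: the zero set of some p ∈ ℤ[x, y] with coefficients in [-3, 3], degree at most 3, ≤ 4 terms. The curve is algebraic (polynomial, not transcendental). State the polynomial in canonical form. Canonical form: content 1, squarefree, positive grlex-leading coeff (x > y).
x*y^2 - 3*y^3 - 3*x - 3*y

First, deg p = 3. A generic line meets the curve in up to 3 points.
Next, reading off the gridlines: it meets the y-axis at y = 0 (among the integer gridlines); it crosses the x-axis at the gridline x = 0.
Finally, fitting integer coefficients to these (and the overall shape) gives p.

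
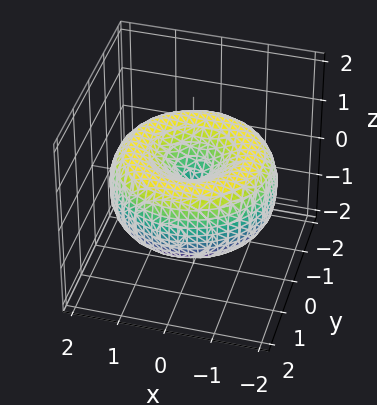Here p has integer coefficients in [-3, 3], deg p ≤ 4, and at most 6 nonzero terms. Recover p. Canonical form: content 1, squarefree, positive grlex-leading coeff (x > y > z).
(a) The degree is 4 — the shape is more complex than any degree-3 surface.
(b) By symmetry, the surface is invariant under rotation about z: p = q(x² + y², z).
(c) Reading off the gridlines: it crosses the z-axis at the gridline z = 0; a circular section at z = 0 has radius between 1 and 2; it meets the y-axis at y = 0 (among the integer gridlines).
(d) The integer polynomial consistent with all of this is the stated p.

x^4 + 2*x^2*y^2 + y^4 - 3*x^2 - 3*y^2 + 3*z^2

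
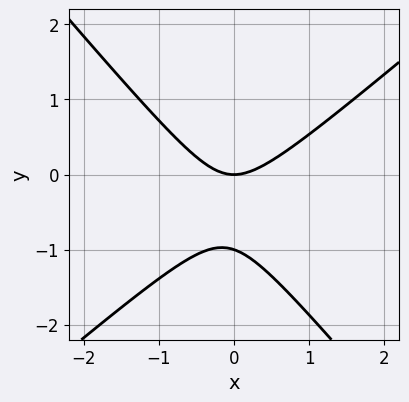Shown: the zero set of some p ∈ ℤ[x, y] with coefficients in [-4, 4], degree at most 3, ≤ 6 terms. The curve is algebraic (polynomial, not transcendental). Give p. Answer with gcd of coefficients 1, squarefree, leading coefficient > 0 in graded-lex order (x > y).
3*x^2 - x*y - 3*y^2 - 3*y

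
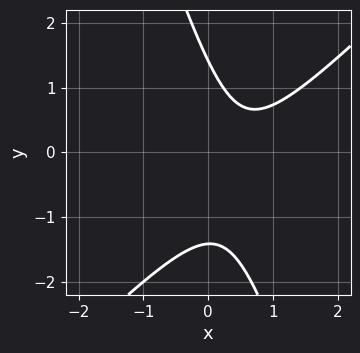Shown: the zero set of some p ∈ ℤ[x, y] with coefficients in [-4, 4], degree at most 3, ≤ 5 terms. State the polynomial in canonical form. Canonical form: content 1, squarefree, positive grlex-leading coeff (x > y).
deg p = 2. No degree-1 curve has this shape.
From the axis intercepts and sections: no x-intercept at any integer in the box.
Together with the visible shape, these determine p as stated.

3*x^2 - 2*x*y - y^2 - 3*x + 2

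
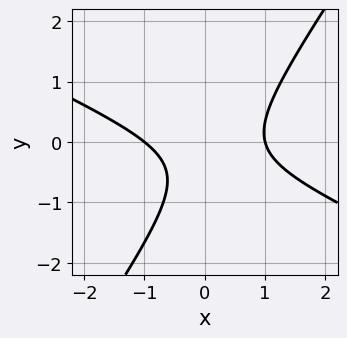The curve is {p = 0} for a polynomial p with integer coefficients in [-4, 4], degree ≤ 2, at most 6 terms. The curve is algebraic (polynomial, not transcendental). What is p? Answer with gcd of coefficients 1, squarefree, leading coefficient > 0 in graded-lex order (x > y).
First, the degree is 2 — a generic line meets the curve in up to 2 points.
Then, observable constraints: no y-intercept at any integer in the box; among the integer gridlines, it crosses the x-axis at x ∈ {-1, 1}.
Finally, matching integer coefficients to the picture gives p.

2*x^2 + 3*x*y - 3*y^2 - 2*y - 2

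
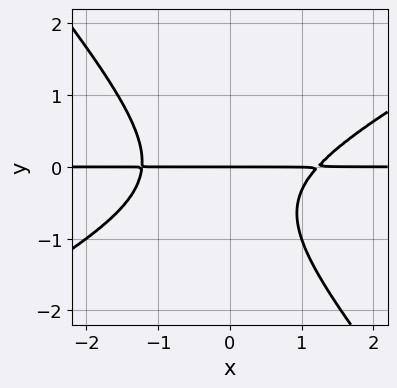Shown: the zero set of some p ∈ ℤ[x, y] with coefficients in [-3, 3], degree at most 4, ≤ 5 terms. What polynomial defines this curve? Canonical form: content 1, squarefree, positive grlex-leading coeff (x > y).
1. deg p = 3.
2. From the axis intercepts and sections: one y-axis crossing is at y = 0; the visible x-axis segment lies entirely on the curve.
3. Together with the visible shape, these determine p as stated.

2*x^2*y - 2*x*y^2 - 3*y^3 - 2*y^2 - 3*y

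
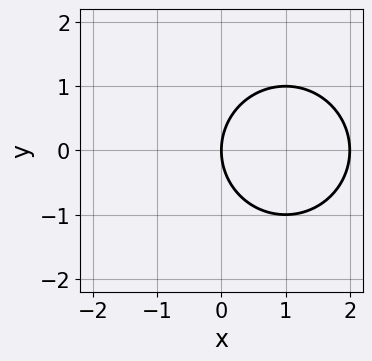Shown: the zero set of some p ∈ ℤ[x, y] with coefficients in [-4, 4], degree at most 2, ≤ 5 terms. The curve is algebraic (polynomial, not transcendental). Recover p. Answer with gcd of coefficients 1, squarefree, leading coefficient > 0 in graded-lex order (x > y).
x^2 + y^2 - 2*x

1. Degree: the shape is more complex than any degree-1 curve, so deg p = 2.
2. Symmetries: the y ↦ −y reflection is a symmetry, so y appears only in even powers.
3. Checking where it meets the axes: the x-axis gridline crossings are at x ∈ {0, 2}; it meets the y-axis at y = 0 (among the integer gridlines).
4. These observations pin down the coefficients.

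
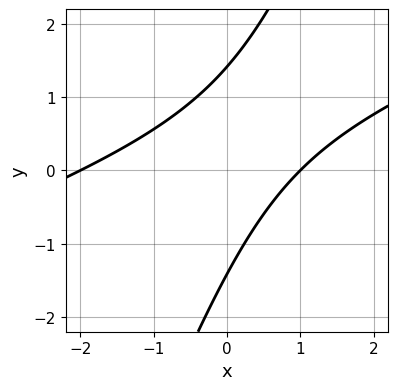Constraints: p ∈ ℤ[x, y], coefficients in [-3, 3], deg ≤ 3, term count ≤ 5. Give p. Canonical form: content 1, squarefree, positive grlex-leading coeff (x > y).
x^2 - 3*x*y + y^2 + x - 2

1. Degree: a generic line meets the curve in up to 2 points, so deg p = 2.
2. From the axis intercepts and sections: the x-axis gridline crossings are at x ∈ {-2, 1}.
3. Solving for integer coefficients yields p as stated.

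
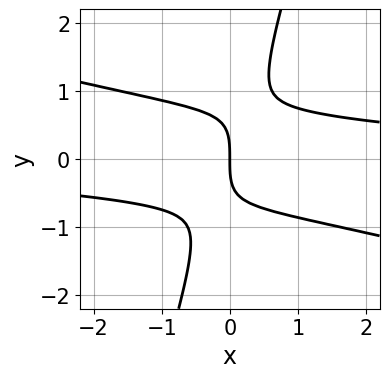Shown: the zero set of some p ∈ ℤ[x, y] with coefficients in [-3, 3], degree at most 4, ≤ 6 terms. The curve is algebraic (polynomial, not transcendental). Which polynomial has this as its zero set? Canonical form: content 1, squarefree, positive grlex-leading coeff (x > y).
Degree: a generic line meets the curve in up to 3 points, so deg p = 3.
From the visible intercepts: it meets the y-axis at y = 0 (among the integer gridlines); it meets the x-axis at x = 0 (among the integer gridlines).
Assembling these constraints gives the stated polynomial.

x^2*y + 3*x*y^2 - y^3 - 2*x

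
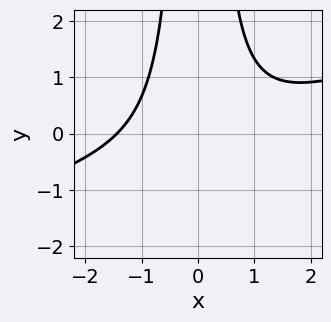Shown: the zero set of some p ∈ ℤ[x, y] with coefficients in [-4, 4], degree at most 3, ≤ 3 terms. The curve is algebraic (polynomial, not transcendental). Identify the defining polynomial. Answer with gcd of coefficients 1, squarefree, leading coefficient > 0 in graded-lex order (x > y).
Degree: no degree-2 curve has this shape, so deg p = 3.
Checking where it meets the axes: the curve avoids every integer y-axis point in the box.
Fitting integer coefficients to these (and the overall shape) gives p.

x^3 - 3*x^2*y + 3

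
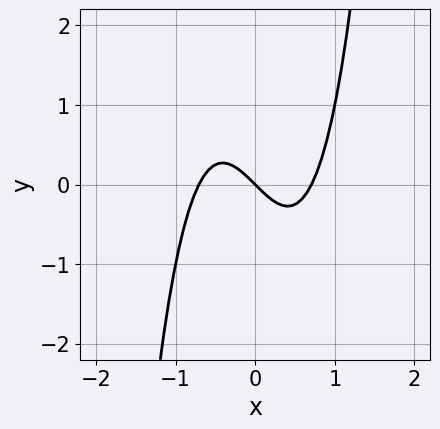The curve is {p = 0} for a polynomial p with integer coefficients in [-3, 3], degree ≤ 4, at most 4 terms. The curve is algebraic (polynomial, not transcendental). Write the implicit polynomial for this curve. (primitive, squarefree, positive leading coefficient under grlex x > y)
2*x^3 - x - y

First, degree: no degree-2 curve has this shape, so deg p = 3.
Then, reading off the gridlines: it meets the y-axis at y = 0 (among the integer gridlines); it crosses the x-axis at the gridline x = 0.
Finally, fitting integer coefficients to these (and the overall shape) gives p.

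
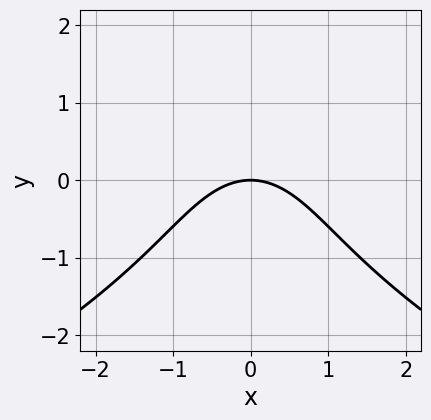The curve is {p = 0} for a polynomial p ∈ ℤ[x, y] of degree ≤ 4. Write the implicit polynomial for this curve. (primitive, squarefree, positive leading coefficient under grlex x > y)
y^3 + 2*x^2 + 3*y

(a) Degree: the shape is more complex than any degree-2 curve, so deg p = 3.
(b) Symmetries: it's symmetric under x → −x, forcing even powers of x.
(c) From the axis intercepts and sections: one y-axis crossing is at y = 0; one x-axis crossing is at x = 0.
(d) These observations pin down the coefficients.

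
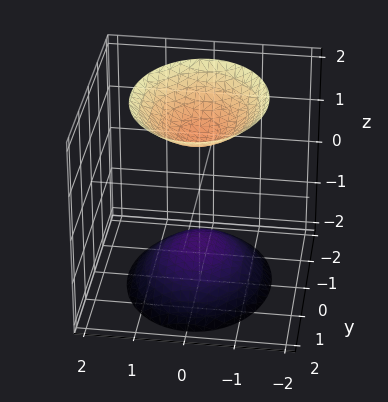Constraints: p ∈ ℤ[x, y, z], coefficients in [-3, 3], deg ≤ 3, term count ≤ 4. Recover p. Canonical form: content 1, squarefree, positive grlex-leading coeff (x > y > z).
First, there are 2 components. Treating them together as one polynomial.
Next, degree: two sheets facing apart; a quadric, so deg p = 2.
Next, symmetries: the z ↦ −z reflection is a symmetry, so z appears only in even powers; mirror symmetry y ↦ −y ⇒ only even powers of y; it's symmetric under x → −x, forcing even powers of x.
Then, against the integer gridlines: no y-intercept at any integer in the box; it misses every integer gridline on the x-axis.
Finally, together with the visible shape, these determine p as stated.

3*x^2 + 2*y^2 - 2*z^2 + 3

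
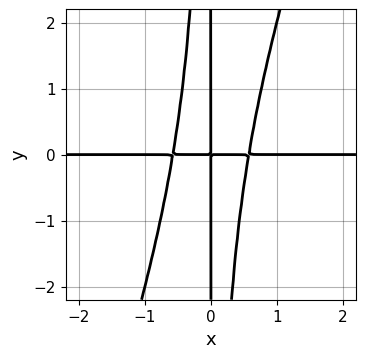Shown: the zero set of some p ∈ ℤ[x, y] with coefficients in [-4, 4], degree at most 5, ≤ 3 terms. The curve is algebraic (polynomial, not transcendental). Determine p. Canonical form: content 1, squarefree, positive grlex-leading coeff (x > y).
deg p = 4.
Reading off the gridlines: the visible x-axis segment lies entirely on the curve; the visible y-axis segment lies entirely on the curve.
The integer polynomial consistent with all of this is the stated p.

3*x^3*y - x^2*y^2 - x*y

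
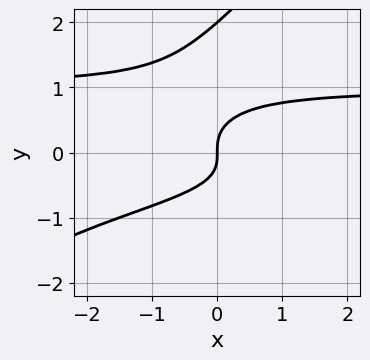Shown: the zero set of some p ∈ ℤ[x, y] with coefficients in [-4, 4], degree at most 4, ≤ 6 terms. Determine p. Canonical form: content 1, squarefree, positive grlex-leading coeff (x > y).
x*y^3 - y^4 + 2*y^3 - x

The degree is 4 — the shape is more complex than any degree-3 curve.
Against the integer gridlines: it meets the x-axis at x = 0 (among the integer gridlines); the y-axis gridline crossings are at y ∈ {0, 2}.
Assembling these constraints gives the stated polynomial.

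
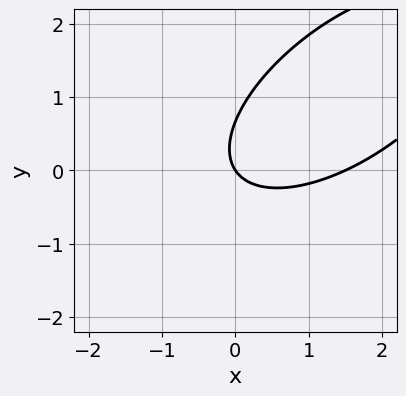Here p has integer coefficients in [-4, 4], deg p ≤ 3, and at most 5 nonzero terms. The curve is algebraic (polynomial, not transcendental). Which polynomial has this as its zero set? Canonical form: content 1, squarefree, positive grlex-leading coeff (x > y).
(a) The degree is 2 — the shape is more complex than any degree-1 curve.
(b) Reading off the gridlines: it crosses the y-axis at the gridline y = 0; one x-axis crossing is at x = 0.
(c) Solving for integer coefficients yields p as stated.

2*x^2 - 3*x*y + 3*y^2 - 3*x - 2*y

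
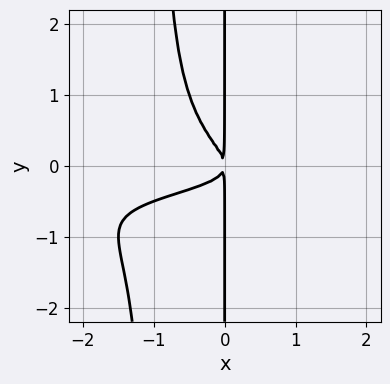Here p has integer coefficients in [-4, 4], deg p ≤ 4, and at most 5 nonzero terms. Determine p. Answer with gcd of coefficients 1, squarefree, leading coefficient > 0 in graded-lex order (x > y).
3*x^2*y^2 + 2*x^2*y + 3*x*y^2 + x^2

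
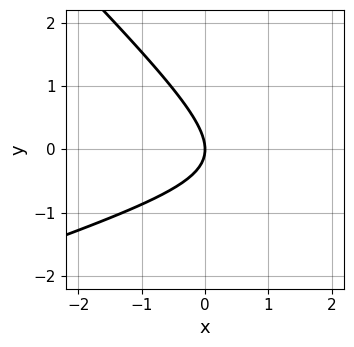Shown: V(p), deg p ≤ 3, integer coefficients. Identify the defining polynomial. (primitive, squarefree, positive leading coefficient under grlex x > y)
x^2 - 2*x*y - 3*y^2 - 3*x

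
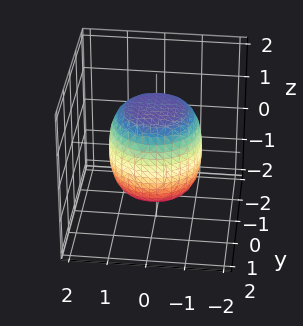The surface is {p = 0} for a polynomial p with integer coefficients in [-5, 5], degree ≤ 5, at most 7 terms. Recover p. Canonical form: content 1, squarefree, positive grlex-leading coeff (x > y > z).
2*x^4 + 4*x^2*y^2 + 2*y^4 - x^2 - y^2 + 2*z^2 - 3

deg p = 4. No degree-3 surface has this shape.
By symmetry, the surface is invariant under rotation about z: p = q(x² + y², z).
Reading off the gridlines: a circular section at z = 1 has radius exactly 1.
Solving for integer coefficients yields p as stated.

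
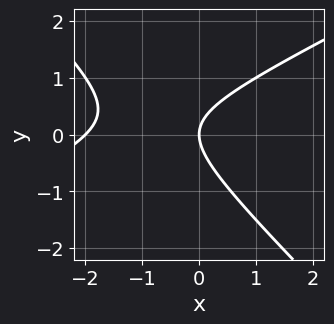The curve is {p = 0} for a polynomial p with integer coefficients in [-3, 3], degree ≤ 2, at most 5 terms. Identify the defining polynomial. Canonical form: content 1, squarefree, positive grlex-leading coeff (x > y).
x^2 - x*y - 2*y^2 + 2*x

deg p = 2. The shape is more complex than any degree-1 curve.
Reading off the gridlines: one y-axis crossing is at y = 0; among the integer gridlines, it crosses the x-axis at x ∈ {-2, 0}.
Together with the visible shape, these determine p as stated.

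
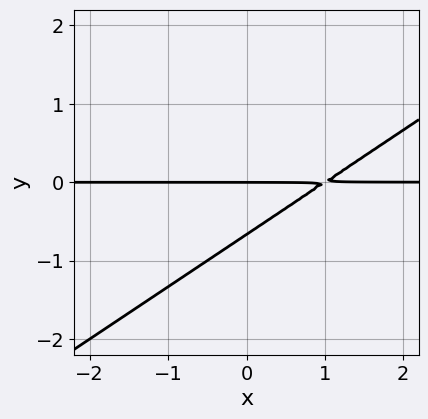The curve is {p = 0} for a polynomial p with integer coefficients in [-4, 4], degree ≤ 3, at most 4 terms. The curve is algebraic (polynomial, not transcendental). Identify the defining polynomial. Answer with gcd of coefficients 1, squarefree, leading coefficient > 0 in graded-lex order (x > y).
2*x*y - 3*y^2 - 2*y

1. deg p = 2. No degree-1 curve has this shape.
2. From the visible intercepts: it meets the y-axis at y = 0 (among the integer gridlines); the visible x-axis segment lies entirely on the curve.
3. Solving for integer coefficients yields p as stated.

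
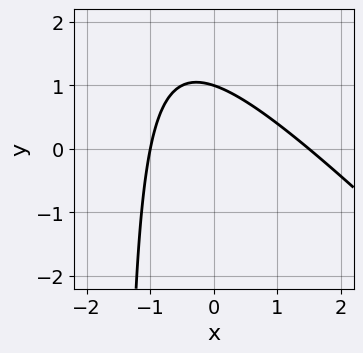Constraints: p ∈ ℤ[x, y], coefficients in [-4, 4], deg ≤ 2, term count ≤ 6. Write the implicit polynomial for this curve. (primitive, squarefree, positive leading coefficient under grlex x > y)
2*x^2 + 2*x*y - x + 3*y - 3

Degree: a generic line meets the curve in up to 2 points, so deg p = 2.
Against the integer gridlines: one x-axis crossing is at x = -1; it crosses the y-axis at the gridline y = 1.
Together with the visible shape, these determine p as stated.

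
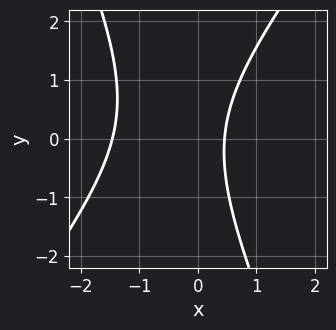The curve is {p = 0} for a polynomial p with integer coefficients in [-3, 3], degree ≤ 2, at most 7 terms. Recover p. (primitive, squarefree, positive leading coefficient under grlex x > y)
1. The degree is 2 — a generic line meets the curve in up to 2 points.
2. From the visible intercepts: no y-intercept at any integer in the box.
3. These observations pin down the coefficients.

3*x^2 - x*y - y^2 + 3*x - 2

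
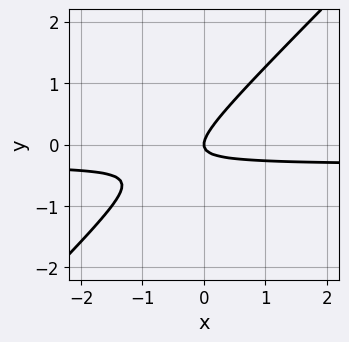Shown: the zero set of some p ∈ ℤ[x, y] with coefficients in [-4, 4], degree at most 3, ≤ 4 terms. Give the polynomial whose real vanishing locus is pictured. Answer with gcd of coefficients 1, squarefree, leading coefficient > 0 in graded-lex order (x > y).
Degree: no degree-1 curve has this shape, so deg p = 2.
Reading off the gridlines: it crosses the x-axis at the gridline x = 0; one y-axis crossing is at y = 0.
These observations pin down the coefficients.

3*x*y - 3*y^2 + x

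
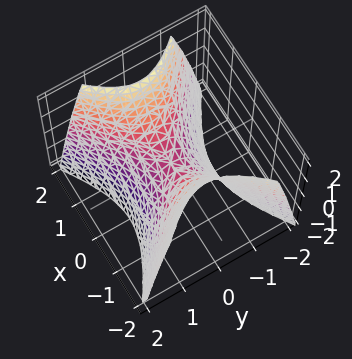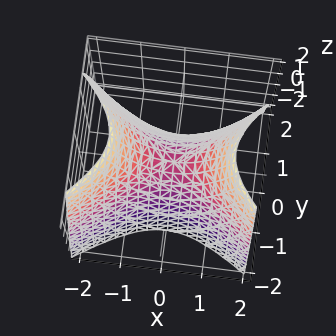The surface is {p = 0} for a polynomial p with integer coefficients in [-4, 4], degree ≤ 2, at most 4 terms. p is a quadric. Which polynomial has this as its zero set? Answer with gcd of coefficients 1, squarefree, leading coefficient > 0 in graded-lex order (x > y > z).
Degree: a hyperbolic paraboloid; a quadric, so deg p = 2.
Symmetries: it's symmetric under y → −y, forcing even powers of y; it's symmetric under x → −x, forcing even powers of x.
Against the integer gridlines: one x-axis crossing is at x = 0; it crosses the y-axis at the gridline y = 0; one z-axis crossing is at z = 0.
Solving for integer coefficients yields p as stated.

2*x^2 - 3*y^2 - 2*z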